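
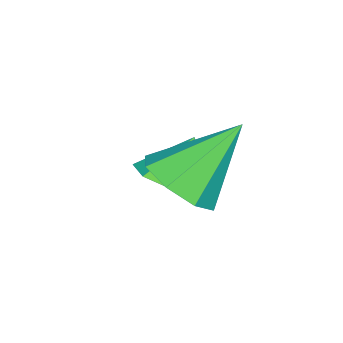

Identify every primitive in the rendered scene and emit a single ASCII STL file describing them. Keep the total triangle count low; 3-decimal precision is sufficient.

solid 
facet normal 0.522 -0.462 -0.717
outer loop
vertex 4.146 2.481 0.439
vertex 3.549 1.893 0.383
vertex 3.691 2.632 0.01
endloop
endfacet
facet normal 0.219 0.970 0.109
outer loop
vertex 4.146 2.481 0.439
vertex 3.691 2.632 0.01
vertex 2.651 2.687 1.617
endloop
endfacet
facet normal 0.522 -0.462 -0.717
outer loop
vertex 3.691 2.632 0.01
vertex 3.549 1.893 0.383
vertex 3.153 2.35 -0.2
endloop
endfacet
facet normal -0.364 0.893 -0.266
outer loop
vertex 3.691 2.632 0.01
vertex 3.153 2.35 -0.2
vertex 2.651 2.687 1.617
endloop
endfacet
facet normal 0.521 -0.463 -0.717
outer loop
vertex 3.153 2.35 -0.2
vertex 3.549 1.893 0.383
vertex 2.846 1.8 -0.068
endloop
endfacet
facet normal -0.859 0.405 -0.312
outer loop
vertex 3.153 2.35 -0.2
vertex 2.846 1.8 -0.068
vertex 2.651 2.687 1.617
endloop
endfacet
facet normal 0.521 -0.462 -0.718
outer loop
vertex 2.846 1.8 -0.068
vertex 3.549 1.893 0.383
vertex 2.952 1.304 0.328
endloop
endfacet
facet normal -0.978 -0.211 -0.002
outer loop
vertex 2.846 1.8 -0.068
vertex 2.952 1.304 0.328
vertex 2.651 2.687 1.617
endloop
endfacet
facet normal 0.522 -0.462 -0.717
outer loop
vertex 2.952 1.304 0.328
vertex 3.549 1.893 0.383
vertex 3.407 1.153 0.756
endloop
endfacet
facet normal -0.648 -0.590 0.481
outer loop
vertex 2.952 1.304 0.328
vertex 3.407 1.153 0.756
vertex 2.651 2.687 1.617
endloop
endfacet
facet normal 0.523 -0.462 -0.717
outer loop
vertex 3.407 1.153 0.756
vertex 3.549 1.893 0.383
vertex 3.945 1.436 0.966
endloop
endfacet
facet normal -0.065 -0.512 0.856
outer loop
vertex 3.407 1.153 0.756
vertex 3.945 1.436 0.966
vertex 2.651 2.687 1.617
endloop
endfacet
facet normal 0.522 -0.462 -0.717
outer loop
vertex 3.945 1.436 0.966
vertex 3.549 1.893 0.383
vertex 4.251 1.985 0.835
endloop
endfacet
facet normal 0.430 -0.025 0.902
outer loop
vertex 3.945 1.436 0.966
vertex 4.251 1.985 0.835
vertex 2.651 2.687 1.617
endloop
endfacet
facet normal 0.522 -0.462 -0.717
outer loop
vertex 4.251 1.985 0.835
vertex 3.549 1.893 0.383
vertex 4.146 2.481 0.439
endloop
endfacet
facet normal 0.548 0.590 0.593
outer loop
vertex 4.251 1.985 0.835
vertex 4.146 2.481 0.439
vertex 2.651 2.687 1.617
endloop
endfacet
facet normal 0.506 -0.199 -0.839
outer loop
vertex 2.659 1.381 -0.711
vertex 2.023 0.993 -1.003
vertex 2.211 1.768 -1.073
endloop
endfacet
facet normal 0.194 0.780 0.594
outer loop
vertex 2.659 1.381 -0.711
vertex 2.211 1.768 -1.073
vertex 1.477 1.207 -0.097
endloop
endfacet
facet normal 0.506 -0.198 -0.840
outer loop
vertex 2.211 1.768 -1.073
vertex 2.023 0.993 -1.003
vertex 1.621 1.572 -1.382
endloop
endfacet
facet normal -0.405 0.891 0.208
outer loop
vertex 2.211 1.768 -1.073
vertex 1.621 1.572 -1.382
vertex 1.477 1.207 -0.097
endloop
endfacet
facet normal 0.506 -0.198 -0.839
outer loop
vertex 1.621 1.572 -1.382
vertex 2.023 0.993 -1.003
vertex 1.334 0.94 -1.406
endloop
endfacet
facet normal -0.911 0.413 0.015
outer loop
vertex 1.621 1.572 -1.382
vertex 1.334 0.94 -1.406
vertex 1.477 1.207 -0.097
endloop
endfacet
facet normal 0.506 -0.197 -0.840
outer loop
vertex 1.334 0.94 -1.406
vertex 2.023 0.993 -1.003
vertex 1.566 0.348 -1.127
endloop
endfacet
facet normal -0.942 -0.293 0.163
outer loop
vertex 1.334 0.94 -1.406
vertex 1.566 0.348 -1.127
vertex 1.477 1.207 -0.097
endloop
endfacet
facet normal 0.507 -0.198 -0.839
outer loop
vertex 1.566 0.348 -1.127
vertex 2.023 0.993 -1.003
vertex 2.142 0.242 -0.754
endloop
endfacet
facet normal -0.477 -0.695 0.538
outer loop
vertex 1.566 0.348 -1.127
vertex 2.142 0.242 -0.754
vertex 1.477 1.207 -0.097
endloop
endfacet
facet normal 0.506 -0.198 -0.839
outer loop
vertex 2.142 0.242 -0.754
vertex 2.023 0.993 -1.003
vertex 2.629 0.702 -0.569
endloop
endfacet
facet normal 0.137 -0.491 0.860
outer loop
vertex 2.142 0.242 -0.754
vertex 2.629 0.702 -0.569
vertex 1.477 1.207 -0.097
endloop
endfacet
facet normal 0.506 -0.198 -0.839
outer loop
vertex 2.629 0.702 -0.569
vertex 2.023 0.993 -1.003
vertex 2.659 1.381 -0.711
endloop
endfacet
facet normal 0.435 0.166 0.885
outer loop
vertex 2.629 0.702 -0.569
vertex 2.659 1.381 -0.711
vertex 1.477 1.207 -0.097
endloop
endfacet

endsolid


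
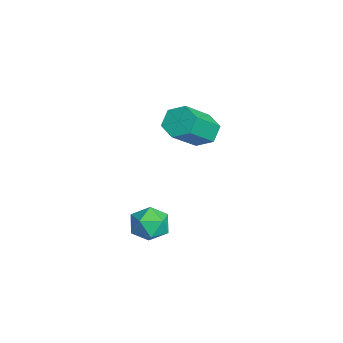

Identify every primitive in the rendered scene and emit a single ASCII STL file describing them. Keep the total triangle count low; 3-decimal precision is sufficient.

solid 
facet normal 0.029 0.627 0.778
outer loop
vertex 3.058 0.639 -1.11
vertex 3.113 -0.106 -0.512
vertex 3.912 0.288 -0.859
endloop
endfacet
facet normal 0.321 0.925 0.200
outer loop
vertex 3.058 0.639 -1.11
vertex 3.912 0.288 -0.859
vertex 3.747 0.542 -1.767
endloop
endfacet
facet normal -0.171 0.933 -0.317
outer loop
vertex 3.058 0.639 -1.11
vertex 3.747 0.542 -1.767
vertex 2.845 0.304 -1.98
endloop
endfacet
facet normal -0.767 0.639 -0.058
outer loop
vertex 3.058 0.639 -1.11
vertex 2.845 0.304 -1.98
vertex 2.453 -0.096 -1.205
endloop
endfacet
facet normal -0.644 0.450 0.619
outer loop
vertex 3.058 0.639 -1.11
vertex 2.453 -0.096 -1.205
vertex 3.113 -0.106 -0.512
endloop
endfacet
facet normal 0.861 0.509 -0.014
outer loop
vertex 3.747 0.542 -1.767
vertex 3.912 0.288 -0.859
vertex 4.227 -0.264 -1.575
endloop
endfacet
facet normal 0.387 0.026 0.922
outer loop
vertex 3.912 0.288 -0.859
vertex 3.113 -0.106 -0.512
vertex 3.835 -0.664 -0.8
endloop
endfacet
facet normal -0.701 -0.259 0.664
outer loop
vertex 3.113 -0.106 -0.512
vertex 2.453 -0.096 -1.205
vertex 2.933 -0.902 -1.013
endloop
endfacet
facet normal -0.901 0.046 -0.432
outer loop
vertex 2.453 -0.096 -1.205
vertex 2.845 0.304 -1.98
vertex 2.768 -0.648 -1.921
endloop
endfacet
facet normal 0.063 0.521 -0.851
outer loop
vertex 2.845 0.304 -1.98
vertex 3.747 0.542 -1.767
vertex 3.567 -0.254 -2.268
endloop
endfacet
facet normal 0.767 -0.639 0.058
outer loop
vertex 3.622 -0.999 -1.67
vertex 4.227 -0.264 -1.575
vertex 3.835 -0.664 -0.8
endloop
endfacet
facet normal 0.171 -0.933 0.317
outer loop
vertex 3.622 -0.999 -1.67
vertex 3.835 -0.664 -0.8
vertex 2.933 -0.902 -1.013
endloop
endfacet
facet normal -0.321 -0.925 -0.200
outer loop
vertex 3.622 -0.999 -1.67
vertex 2.933 -0.902 -1.013
vertex 2.768 -0.648 -1.921
endloop
endfacet
facet normal -0.029 -0.627 -0.778
outer loop
vertex 3.622 -0.999 -1.67
vertex 2.768 -0.648 -1.921
vertex 3.567 -0.254 -2.268
endloop
endfacet
facet normal 0.644 -0.450 -0.619
outer loop
vertex 3.622 -0.999 -1.67
vertex 3.567 -0.254 -2.268
vertex 4.227 -0.264 -1.575
endloop
endfacet
facet normal 0.901 -0.046 0.432
outer loop
vertex 3.835 -0.664 -0.8
vertex 4.227 -0.264 -1.575
vertex 3.912 0.288 -0.859
endloop
endfacet
facet normal -0.063 -0.521 0.851
outer loop
vertex 2.933 -0.902 -1.013
vertex 3.835 -0.664 -0.8
vertex 3.113 -0.106 -0.512
endloop
endfacet
facet normal -0.861 -0.509 0.014
outer loop
vertex 2.768 -0.648 -1.921
vertex 2.933 -0.902 -1.013
vertex 2.453 -0.096 -1.205
endloop
endfacet
facet normal -0.387 -0.026 -0.922
outer loop
vertex 3.567 -0.254 -2.268
vertex 2.768 -0.648 -1.921
vertex 2.845 0.304 -1.98
endloop
endfacet
facet normal 0.701 0.259 -0.664
outer loop
vertex 4.227 -0.264 -1.575
vertex 3.567 -0.254 -2.268
vertex 3.747 0.542 -1.767
endloop
endfacet
facet normal -0.486 0.582 -0.653
outer loop
vertex -1.382 3.444 0.091
vertex -2.157 3.101 0.362
vertex -1.826 3.825 0.761
endloop
endfacet
facet normal 0.718 0.691 0.082
outer loop
vertex -1.382 3.444 0.091
vertex -1.826 3.825 0.761
vertex -0.328 2.181 1.506
endloop
endfacet
facet normal 0.718 0.691 0.082
outer loop
vertex -0.328 2.181 1.506
vertex -1.826 3.825 0.761
vertex -0.772 2.562 2.177
endloop
endfacet
facet normal 0.486 -0.582 0.652
outer loop
vertex -0.328 2.181 1.506
vertex -0.772 2.562 2.177
vertex -1.103 1.839 1.778
endloop
endfacet
facet normal -0.486 0.582 -0.653
outer loop
vertex -1.826 3.825 0.761
vertex -2.157 3.101 0.362
vertex -2.601 3.482 1.032
endloop
endfacet
facet normal -0.074 0.716 0.694
outer loop
vertex -1.826 3.825 0.761
vertex -2.601 3.482 1.032
vertex -0.772 2.562 2.177
endloop
endfacet
facet normal -0.074 0.717 0.694
outer loop
vertex -0.772 2.562 2.177
vertex -2.601 3.482 1.032
vertex -1.548 2.22 2.448
endloop
endfacet
facet normal 0.485 -0.582 0.653
outer loop
vertex -0.772 2.562 2.177
vertex -1.548 2.22 2.448
vertex -1.103 1.839 1.778
endloop
endfacet
facet normal -0.486 0.582 -0.653
outer loop
vertex -2.601 3.482 1.032
vertex -2.157 3.101 0.362
vertex -2.932 2.759 0.634
endloop
endfacet
facet normal -0.791 0.026 0.611
outer loop
vertex -2.601 3.482 1.032
vertex -2.932 2.759 0.634
vertex -1.548 2.22 2.448
endloop
endfacet
facet normal -0.791 0.024 0.611
outer loop
vertex -1.548 2.22 2.448
vertex -2.932 2.759 0.634
vertex -1.878 1.496 2.049
endloop
endfacet
facet normal 0.486 -0.581 0.653
outer loop
vertex -1.548 2.22 2.448
vertex -1.878 1.496 2.049
vertex -1.103 1.839 1.778
endloop
endfacet
facet normal -0.486 0.582 -0.652
outer loop
vertex -2.932 2.759 0.634
vertex -2.157 3.101 0.362
vertex -2.488 2.378 -0.037
endloop
endfacet
facet normal -0.718 -0.691 -0.082
outer loop
vertex -2.932 2.759 0.634
vertex -2.488 2.378 -0.037
vertex -1.878 1.496 2.049
endloop
endfacet
facet normal -0.718 -0.691 -0.082
outer loop
vertex -1.878 1.496 2.049
vertex -2.488 2.378 -0.037
vertex -1.434 1.115 1.379
endloop
endfacet
facet normal 0.486 -0.582 0.653
outer loop
vertex -1.878 1.496 2.049
vertex -1.434 1.115 1.379
vertex -1.103 1.839 1.778
endloop
endfacet
facet normal -0.485 0.582 -0.653
outer loop
vertex -2.488 2.378 -0.037
vertex -2.157 3.101 0.362
vertex -1.712 2.72 -0.308
endloop
endfacet
facet normal 0.073 -0.716 -0.694
outer loop
vertex -2.488 2.378 -0.037
vertex -1.712 2.72 -0.308
vertex -1.434 1.115 1.379
endloop
endfacet
facet normal 0.074 -0.716 -0.694
outer loop
vertex -1.434 1.115 1.379
vertex -1.712 2.72 -0.308
vertex -0.659 1.458 1.108
endloop
endfacet
facet normal 0.486 -0.582 0.653
outer loop
vertex -1.434 1.115 1.379
vertex -0.659 1.458 1.108
vertex -1.103 1.839 1.778
endloop
endfacet
facet normal -0.486 0.581 -0.653
outer loop
vertex -1.712 2.72 -0.308
vertex -2.157 3.101 0.362
vertex -1.382 3.444 0.091
endloop
endfacet
facet normal 0.792 -0.024 -0.610
outer loop
vertex -1.712 2.72 -0.308
vertex -1.382 3.444 0.091
vertex -0.659 1.458 1.108
endloop
endfacet
facet normal 0.791 -0.025 -0.612
outer loop
vertex -0.659 1.458 1.108
vertex -1.382 3.444 0.091
vertex -0.328 2.181 1.506
endloop
endfacet
facet normal 0.486 -0.582 0.653
outer loop
vertex -0.659 1.458 1.108
vertex -0.328 2.181 1.506
vertex -1.103 1.839 1.778
endloop
endfacet

endsolid


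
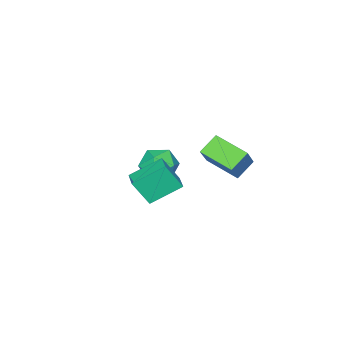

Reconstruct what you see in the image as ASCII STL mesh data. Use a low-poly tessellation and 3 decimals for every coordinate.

solid 
facet normal 0.015 -0.152 0.988
outer loop
vertex -1.683 -2.145 -0.069
vertex -1.081 -3.227 -0.245
vertex -0.433 -2.168 -0.092
endloop
endfacet
facet normal 0.025 0.546 0.838
outer loop
vertex -1.683 -2.145 -0.069
vertex -0.433 -2.168 -0.092
vertex -1.052 -1.249 -0.672
endloop
endfacet
facet normal -0.557 0.697 0.453
outer loop
vertex -1.683 -2.145 -0.069
vertex -1.052 -1.249 -0.672
vertex -2.083 -1.74 -1.184
endloop
endfacet
facet normal -0.926 0.093 0.366
outer loop
vertex -1.683 -2.145 -0.069
vertex -2.083 -1.74 -1.184
vertex -2.101 -2.963 -0.919
endloop
endfacet
facet normal -0.572 -0.432 0.697
outer loop
vertex -1.683 -2.145 -0.069
vertex -2.101 -2.963 -0.919
vertex -1.081 -3.227 -0.245
endloop
endfacet
facet normal 0.598 0.675 0.432
outer loop
vertex -1.052 -1.249 -0.672
vertex -0.433 -2.168 -0.092
vertex -0.059 -1.777 -1.221
endloop
endfacet
facet normal 0.581 -0.453 0.676
outer loop
vertex -0.433 -2.168 -0.092
vertex -1.081 -3.227 -0.245
vertex -0.077 -3.0 -0.956
endloop
endfacet
facet normal -0.369 -0.907 0.204
outer loop
vertex -1.081 -3.227 -0.245
vertex -2.101 -2.963 -0.919
vertex -1.108 -3.491 -1.468
endloop
endfacet
facet normal -0.941 -0.058 -0.332
outer loop
vertex -2.101 -2.963 -0.919
vertex -2.083 -1.74 -1.184
vertex -1.727 -2.572 -2.048
endloop
endfacet
facet normal -0.343 0.920 -0.191
outer loop
vertex -2.083 -1.74 -1.184
vertex -1.052 -1.249 -0.672
vertex -1.079 -1.513 -1.895
endloop
endfacet
facet normal 0.926 -0.093 -0.366
outer loop
vertex -0.477 -2.595 -2.071
vertex -0.059 -1.777 -1.221
vertex -0.077 -3.0 -0.956
endloop
endfacet
facet normal 0.557 -0.697 -0.453
outer loop
vertex -0.477 -2.595 -2.071
vertex -0.077 -3.0 -0.956
vertex -1.108 -3.491 -1.468
endloop
endfacet
facet normal -0.025 -0.546 -0.838
outer loop
vertex -0.477 -2.595 -2.071
vertex -1.108 -3.491 -1.468
vertex -1.727 -2.572 -2.048
endloop
endfacet
facet normal -0.015 0.152 -0.988
outer loop
vertex -0.477 -2.595 -2.071
vertex -1.727 -2.572 -2.048
vertex -1.079 -1.513 -1.895
endloop
endfacet
facet normal 0.572 0.432 -0.697
outer loop
vertex -0.477 -2.595 -2.071
vertex -1.079 -1.513 -1.895
vertex -0.059 -1.777 -1.221
endloop
endfacet
facet normal 0.941 0.058 0.332
outer loop
vertex -0.077 -3.0 -0.956
vertex -0.059 -1.777 -1.221
vertex -0.433 -2.168 -0.092
endloop
endfacet
facet normal 0.343 -0.920 0.191
outer loop
vertex -1.108 -3.491 -1.468
vertex -0.077 -3.0 -0.956
vertex -1.081 -3.227 -0.245
endloop
endfacet
facet normal -0.598 -0.675 -0.432
outer loop
vertex -1.727 -2.572 -2.048
vertex -1.108 -3.491 -1.468
vertex -2.101 -2.963 -0.919
endloop
endfacet
facet normal -0.581 0.453 -0.676
outer loop
vertex -1.079 -1.513 -1.895
vertex -1.727 -2.572 -2.048
vertex -2.083 -1.74 -1.184
endloop
endfacet
facet normal 0.369 0.907 -0.204
outer loop
vertex -0.059 -1.777 -1.221
vertex -1.079 -1.513 -1.895
vertex -1.052 -1.249 -0.672
endloop
endfacet
facet normal -0.313 0.426 -0.849
outer loop
vertex 1.786 1.598 0.857
vertex 2.646 2.596 1.04
vertex 3.212 0.561 -0.189
endloop
endfacet
facet normal -0.647 -0.750 -0.138
outer loop
vertex 3.754 -0.176 1.28
vertex 1.786 1.598 0.857
vertex 3.212 0.561 -0.189
endloop
endfacet
facet normal -0.313 0.426 -0.849
outer loop
vertex 3.212 0.561 -0.189
vertex 2.646 2.596 1.04
vertex 4.072 1.559 -0.006
endloop
endfacet
facet normal 0.696 -0.506 -0.510
outer loop
vertex 4.072 1.559 -0.006
vertex 3.754 -0.176 1.28
vertex 3.212 0.561 -0.189
endloop
endfacet
facet normal -0.696 0.506 0.510
outer loop
vertex 1.786 1.598 0.857
vertex 3.188 1.859 2.509
vertex 2.646 2.596 1.04
endloop
endfacet
facet normal -0.647 -0.750 -0.138
outer loop
vertex 2.328 0.861 2.326
vertex 1.786 1.598 0.857
vertex 3.754 -0.176 1.28
endloop
endfacet
facet normal -0.696 0.506 0.510
outer loop
vertex 2.328 0.861 2.326
vertex 3.188 1.859 2.509
vertex 1.786 1.598 0.857
endloop
endfacet
facet normal 0.647 0.750 0.138
outer loop
vertex 2.646 2.596 1.04
vertex 3.188 1.859 2.509
vertex 4.072 1.559 -0.006
endloop
endfacet
facet normal 0.696 -0.506 -0.510
outer loop
vertex 4.614 0.822 1.463
vertex 3.754 -0.176 1.28
vertex 4.072 1.559 -0.006
endloop
endfacet
facet normal 0.647 0.750 0.138
outer loop
vertex 4.072 1.559 -0.006
vertex 3.188 1.859 2.509
vertex 4.614 0.822 1.463
endloop
endfacet
facet normal 0.313 -0.426 0.849
outer loop
vertex 4.614 0.822 1.463
vertex 2.328 0.861 2.326
vertex 3.754 -0.176 1.28
endloop
endfacet
facet normal 0.313 -0.426 0.849
outer loop
vertex 3.188 1.859 2.509
vertex 2.328 0.861 2.326
vertex 4.614 0.822 1.463
endloop
endfacet
facet normal -0.624 -0.301 -0.721
outer loop
vertex -0.306 2.743 2.948
vertex -0.487 4.678 2.296
vertex 0.743 2.561 2.117
endloop
endfacet
facet normal 0.088 -0.944 0.318
outer loop
vertex 2.027 3.182 3.604
vertex -0.306 2.743 2.948
vertex 0.743 2.561 2.117
endloop
endfacet
facet normal -0.623 -0.301 -0.722
outer loop
vertex 0.743 2.561 2.117
vertex -0.487 4.678 2.296
vertex 0.562 4.497 1.466
endloop
endfacet
facet normal 0.777 -0.134 -0.615
outer loop
vertex 0.562 4.497 1.466
vertex 2.027 3.182 3.604
vertex 0.743 2.561 2.117
endloop
endfacet
facet normal -0.777 0.134 0.615
outer loop
vertex -0.306 2.743 2.948
vertex 0.797 5.299 3.783
vertex -0.487 4.678 2.296
endloop
endfacet
facet normal 0.088 -0.944 0.318
outer loop
vertex 0.978 3.363 4.434
vertex -0.306 2.743 2.948
vertex 2.027 3.182 3.604
endloop
endfacet
facet normal -0.777 0.134 0.615
outer loop
vertex 0.978 3.363 4.434
vertex 0.797 5.299 3.783
vertex -0.306 2.743 2.948
endloop
endfacet
facet normal -0.089 0.944 -0.318
outer loop
vertex -0.487 4.678 2.296
vertex 0.797 5.299 3.783
vertex 0.562 4.497 1.466
endloop
endfacet
facet normal 0.777 -0.135 -0.615
outer loop
vertex 1.846 5.117 2.952
vertex 2.027 3.182 3.604
vertex 0.562 4.497 1.466
endloop
endfacet
facet normal -0.088 0.944 -0.318
outer loop
vertex 0.562 4.497 1.466
vertex 0.797 5.299 3.783
vertex 1.846 5.117 2.952
endloop
endfacet
facet normal 0.623 0.301 0.722
outer loop
vertex 1.846 5.117 2.952
vertex 0.978 3.363 4.434
vertex 2.027 3.182 3.604
endloop
endfacet
facet normal 0.624 0.301 0.721
outer loop
vertex 0.797 5.299 3.783
vertex 0.978 3.363 4.434
vertex 1.846 5.117 2.952
endloop
endfacet

endsolid


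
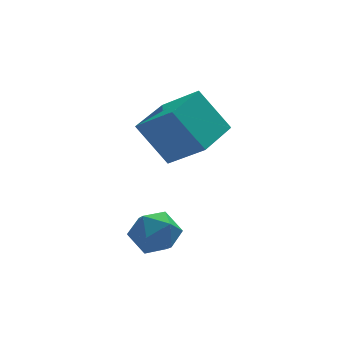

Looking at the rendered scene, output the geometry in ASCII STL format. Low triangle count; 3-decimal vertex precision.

solid 
facet normal -0.465 0.383 0.798
outer loop
vertex -2.286 -0.55 2.994
vertex -1.101 0.589 3.137
vertex -3.104 0.419 2.052
endloop
endfacet
facet normal -0.718 -0.690 -0.086
outer loop
vertex -2.319 -0.229 0.703
vertex -2.286 -0.55 2.994
vertex -3.104 0.419 2.052
endloop
endfacet
facet normal -0.465 0.383 0.798
outer loop
vertex -3.104 0.419 2.052
vertex -1.101 0.589 3.137
vertex -1.919 1.558 2.195
endloop
endfacet
facet normal -0.518 0.614 -0.596
outer loop
vertex -1.919 1.558 2.195
vertex -2.319 -0.229 0.703
vertex -3.104 0.419 2.052
endloop
endfacet
facet normal 0.518 -0.614 0.596
outer loop
vertex -2.286 -0.55 2.994
vertex -0.316 -0.059 1.788
vertex -1.101 0.589 3.137
endloop
endfacet
facet normal -0.718 -0.690 -0.086
outer loop
vertex -1.501 -1.198 1.645
vertex -2.286 -0.55 2.994
vertex -2.319 -0.229 0.703
endloop
endfacet
facet normal 0.518 -0.614 0.596
outer loop
vertex -1.501 -1.198 1.645
vertex -0.316 -0.059 1.788
vertex -2.286 -0.55 2.994
endloop
endfacet
facet normal 0.718 0.690 0.086
outer loop
vertex -1.101 0.589 3.137
vertex -0.316 -0.059 1.788
vertex -1.919 1.558 2.195
endloop
endfacet
facet normal -0.518 0.614 -0.596
outer loop
vertex -1.134 0.91 0.846
vertex -2.319 -0.229 0.703
vertex -1.919 1.558 2.195
endloop
endfacet
facet normal 0.718 0.690 0.086
outer loop
vertex -1.919 1.558 2.195
vertex -0.316 -0.059 1.788
vertex -1.134 0.91 0.846
endloop
endfacet
facet normal 0.465 -0.383 -0.798
outer loop
vertex -1.134 0.91 0.846
vertex -1.501 -1.198 1.645
vertex -2.319 -0.229 0.703
endloop
endfacet
facet normal 0.465 -0.383 -0.798
outer loop
vertex -0.316 -0.059 1.788
vertex -1.501 -1.198 1.645
vertex -1.134 0.91 0.846
endloop
endfacet
facet normal -0.709 0.683 -0.175
outer loop
vertex -3.742 -2.089 -1.216
vertex -4.222 -2.439 -0.636
vertex -3.692 -1.835 -0.427
endloop
endfacet
facet normal -0.060 0.951 -0.302
outer loop
vertex -3.742 -2.089 -1.216
vertex -3.692 -1.835 -0.427
vertex -3.0 -1.934 -0.876
endloop
endfacet
facet normal 0.252 0.546 -0.799
outer loop
vertex -3.742 -2.089 -1.216
vertex -3.0 -1.934 -0.876
vertex -3.103 -2.599 -1.363
endloop
endfacet
facet normal -0.203 0.027 -0.979
outer loop
vertex -3.742 -2.089 -1.216
vertex -3.103 -2.599 -1.363
vertex -3.858 -2.911 -1.215
endloop
endfacet
facet normal -0.798 0.112 -0.593
outer loop
vertex -3.742 -2.089 -1.216
vertex -3.858 -2.911 -1.215
vertex -4.222 -2.439 -0.636
endloop
endfacet
facet normal 0.322 0.898 0.299
outer loop
vertex -3.0 -1.934 -0.876
vertex -3.692 -1.835 -0.427
vertex -3.022 -2.189 -0.085
endloop
endfacet
facet normal -0.728 0.464 0.505
outer loop
vertex -3.692 -1.835 -0.427
vertex -4.222 -2.439 -0.636
vertex -3.777 -2.501 0.063
endloop
endfacet
facet normal -0.871 -0.460 -0.173
outer loop
vertex -4.222 -2.439 -0.636
vertex -3.858 -2.911 -1.215
vertex -3.88 -3.166 -0.424
endloop
endfacet
facet normal 0.091 -0.598 -0.797
outer loop
vertex -3.858 -2.911 -1.215
vertex -3.103 -2.599 -1.363
vertex -3.188 -3.265 -0.873
endloop
endfacet
facet normal 0.828 0.242 -0.506
outer loop
vertex -3.103 -2.599 -1.363
vertex -3.0 -1.934 -0.876
vertex -2.658 -2.661 -0.664
endloop
endfacet
facet normal 0.203 -0.027 0.979
outer loop
vertex -3.138 -3.011 -0.084
vertex -3.022 -2.189 -0.085
vertex -3.777 -2.501 0.063
endloop
endfacet
facet normal -0.252 -0.546 0.799
outer loop
vertex -3.138 -3.011 -0.084
vertex -3.777 -2.501 0.063
vertex -3.88 -3.166 -0.424
endloop
endfacet
facet normal 0.060 -0.951 0.302
outer loop
vertex -3.138 -3.011 -0.084
vertex -3.88 -3.166 -0.424
vertex -3.188 -3.265 -0.873
endloop
endfacet
facet normal 0.709 -0.683 0.175
outer loop
vertex -3.138 -3.011 -0.084
vertex -3.188 -3.265 -0.873
vertex -2.658 -2.661 -0.664
endloop
endfacet
facet normal 0.798 -0.112 0.593
outer loop
vertex -3.138 -3.011 -0.084
vertex -2.658 -2.661 -0.664
vertex -3.022 -2.189 -0.085
endloop
endfacet
facet normal -0.091 0.598 0.797
outer loop
vertex -3.777 -2.501 0.063
vertex -3.022 -2.189 -0.085
vertex -3.692 -1.835 -0.427
endloop
endfacet
facet normal -0.828 -0.242 0.506
outer loop
vertex -3.88 -3.166 -0.424
vertex -3.777 -2.501 0.063
vertex -4.222 -2.439 -0.636
endloop
endfacet
facet normal -0.322 -0.898 -0.299
outer loop
vertex -3.188 -3.265 -0.873
vertex -3.88 -3.166 -0.424
vertex -3.858 -2.911 -1.215
endloop
endfacet
facet normal 0.728 -0.464 -0.505
outer loop
vertex -2.658 -2.661 -0.664
vertex -3.188 -3.265 -0.873
vertex -3.103 -2.599 -1.363
endloop
endfacet
facet normal 0.871 0.460 0.173
outer loop
vertex -3.022 -2.189 -0.085
vertex -2.658 -2.661 -0.664
vertex -3.0 -1.934 -0.876
endloop
endfacet

endsolid


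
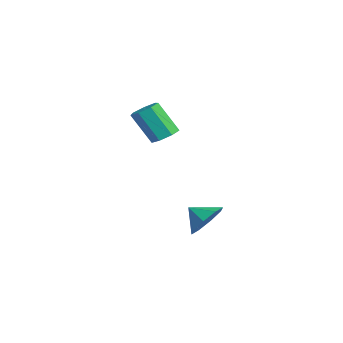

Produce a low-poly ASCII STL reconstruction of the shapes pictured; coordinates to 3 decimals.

solid 
facet normal 0.223 0.474 -0.852
outer loop
vertex -1.055 -3.921 2.175
vertex -1.735 -3.522 2.219
vertex -1.029 -3.325 2.513
endloop
endfacet
facet normal 0.974 -0.142 0.176
outer loop
vertex -1.055 -3.921 2.175
vertex -1.029 -3.325 2.513
vertex -1.505 -4.878 3.897
endloop
endfacet
facet normal 0.974 -0.143 0.175
outer loop
vertex -1.505 -4.878 3.897
vertex -1.029 -3.325 2.513
vertex -1.478 -4.282 4.234
endloop
endfacet
facet normal -0.223 -0.472 0.853
outer loop
vertex -1.505 -4.878 3.897
vertex -1.478 -4.282 4.234
vertex -2.185 -4.478 3.941
endloop
endfacet
facet normal 0.223 0.474 -0.852
outer loop
vertex -1.029 -3.325 2.513
vertex -1.735 -3.522 2.219
vertex -1.534 -2.877 2.63
endloop
endfacet
facet normal 0.638 0.590 0.495
outer loop
vertex -1.029 -3.325 2.513
vertex -1.534 -2.877 2.63
vertex -1.478 -4.282 4.234
endloop
endfacet
facet normal 0.637 0.591 0.495
outer loop
vertex -1.478 -4.282 4.234
vertex -1.534 -2.877 2.63
vertex -1.984 -3.834 4.351
endloop
endfacet
facet normal -0.222 -0.473 0.852
outer loop
vertex -1.478 -4.282 4.234
vertex -1.984 -3.834 4.351
vertex -2.185 -4.478 3.941
endloop
endfacet
facet normal 0.223 0.474 -0.852
outer loop
vertex -1.534 -2.877 2.63
vertex -1.735 -3.522 2.219
vertex -2.191 -2.915 2.437
endloop
endfacet
facet normal -0.181 0.879 0.442
outer loop
vertex -1.534 -2.877 2.63
vertex -2.191 -2.915 2.437
vertex -1.984 -3.834 4.351
endloop
endfacet
facet normal -0.179 0.879 0.442
outer loop
vertex -1.984 -3.834 4.351
vertex -2.191 -2.915 2.437
vertex -2.641 -3.871 4.159
endloop
endfacet
facet normal -0.222 -0.473 0.852
outer loop
vertex -1.984 -3.834 4.351
vertex -2.641 -3.871 4.159
vertex -2.185 -4.478 3.941
endloop
endfacet
facet normal 0.222 0.473 -0.853
outer loop
vertex -2.191 -2.915 2.437
vertex -1.735 -3.522 2.219
vertex -2.505 -3.409 2.081
endloop
endfacet
facet normal -0.860 0.506 0.056
outer loop
vertex -2.191 -2.915 2.437
vertex -2.505 -3.409 2.081
vertex -2.641 -3.871 4.159
endloop
endfacet
facet normal -0.862 0.505 0.056
outer loop
vertex -2.641 -3.871 4.159
vertex -2.505 -3.409 2.081
vertex -2.954 -4.366 3.802
endloop
endfacet
facet normal -0.223 -0.474 0.852
outer loop
vertex -2.641 -3.871 4.159
vertex -2.954 -4.366 3.802
vertex -2.185 -4.478 3.941
endloop
endfacet
facet normal 0.222 0.474 -0.852
outer loop
vertex -2.505 -3.409 2.081
vertex -1.735 -3.522 2.219
vertex -2.239 -3.988 1.828
endloop
endfacet
facet normal -0.894 -0.249 -0.372
outer loop
vertex -2.505 -3.409 2.081
vertex -2.239 -3.988 1.828
vertex -2.954 -4.366 3.802
endloop
endfacet
facet normal -0.894 -0.249 -0.372
outer loop
vertex -2.954 -4.366 3.802
vertex -2.239 -3.988 1.828
vertex -2.688 -4.945 3.55
endloop
endfacet
facet normal -0.223 -0.473 0.852
outer loop
vertex -2.954 -4.366 3.802
vertex -2.688 -4.945 3.55
vertex -2.185 -4.478 3.941
endloop
endfacet
facet normal 0.223 0.474 -0.852
outer loop
vertex -2.239 -3.988 1.828
vertex -1.735 -3.522 2.219
vertex -1.594 -4.216 1.87
endloop
endfacet
facet normal -0.254 -0.816 -0.520
outer loop
vertex -2.239 -3.988 1.828
vertex -1.594 -4.216 1.87
vertex -2.688 -4.945 3.55
endloop
endfacet
facet normal -0.254 -0.816 -0.520
outer loop
vertex -2.688 -4.945 3.55
vertex -1.594 -4.216 1.87
vertex -2.043 -5.173 3.592
endloop
endfacet
facet normal -0.223 -0.473 0.852
outer loop
vertex -2.688 -4.945 3.55
vertex -2.043 -5.173 3.592
vertex -2.185 -4.478 3.941
endloop
endfacet
facet normal 0.223 0.474 -0.852
outer loop
vertex -1.594 -4.216 1.87
vertex -1.735 -3.522 2.219
vertex -1.055 -3.921 2.175
endloop
endfacet
facet normal 0.577 -0.768 -0.277
outer loop
vertex -1.594 -4.216 1.87
vertex -1.055 -3.921 2.175
vertex -2.043 -5.173 3.592
endloop
endfacet
facet normal 0.578 -0.768 -0.276
outer loop
vertex -2.043 -5.173 3.592
vertex -1.055 -3.921 2.175
vertex -1.505 -4.878 3.897
endloop
endfacet
facet normal -0.223 -0.473 0.852
outer loop
vertex -2.043 -5.173 3.592
vertex -1.505 -4.878 3.897
vertex -2.185 -4.478 3.941
endloop
endfacet
facet normal 0.477 0.655 -0.587
outer loop
vertex 4.62 -2.3 -0.464
vertex 3.971 -2.564 -1.286
vertex 3.94 -1.831 -0.493
endloop
endfacet
facet normal -0.071 -0.042 0.997
outer loop
vertex 4.62 -2.3 -0.464
vertex 3.94 -1.831 -0.493
vertex 3.409 -3.336 -0.594
endloop
endfacet
facet normal 0.478 0.654 -0.586
outer loop
vertex 3.94 -1.831 -0.493
vertex 3.971 -2.564 -1.286
vertex 3.279 -1.791 -0.987
endloop
endfacet
facet normal -0.586 0.153 0.796
outer loop
vertex 3.94 -1.831 -0.493
vertex 3.279 -1.791 -0.987
vertex 3.409 -3.336 -0.594
endloop
endfacet
facet normal 0.477 0.654 -0.587
outer loop
vertex 3.279 -1.791 -0.987
vertex 3.971 -2.564 -1.286
vertex 3.023 -2.204 -1.656
endloop
endfacet
facet normal -0.936 0.011 0.352
outer loop
vertex 3.279 -1.791 -0.987
vertex 3.023 -2.204 -1.656
vertex 3.409 -3.336 -0.594
endloop
endfacet
facet normal 0.477 0.654 -0.587
outer loop
vertex 3.023 -2.204 -1.656
vertex 3.971 -2.564 -1.286
vertex 3.322 -2.828 -2.108
endloop
endfacet
facet normal -0.920 -0.385 -0.076
outer loop
vertex 3.023 -2.204 -1.656
vertex 3.322 -2.828 -2.108
vertex 3.409 -3.336 -0.594
endloop
endfacet
facet normal 0.477 0.655 -0.587
outer loop
vertex 3.322 -2.828 -2.108
vertex 3.971 -2.564 -1.286
vertex 4.002 -3.297 -2.079
endloop
endfacet
facet normal -0.544 -0.804 -0.239
outer loop
vertex 3.322 -2.828 -2.108
vertex 4.002 -3.297 -2.079
vertex 3.409 -3.336 -0.594
endloop
endfacet
facet normal 0.477 0.655 -0.586
outer loop
vertex 4.002 -3.297 -2.079
vertex 3.971 -2.564 -1.286
vertex 4.664 -3.337 -1.585
endloop
endfacet
facet normal -0.031 -0.999 -0.039
outer loop
vertex 4.002 -3.297 -2.079
vertex 4.664 -3.337 -1.585
vertex 3.409 -3.336 -0.594
endloop
endfacet
facet normal 0.477 0.655 -0.587
outer loop
vertex 4.664 -3.337 -1.585
vertex 3.971 -2.564 -1.286
vertex 4.92 -2.924 -0.916
endloop
endfacet
facet normal 0.320 -0.856 0.406
outer loop
vertex 4.664 -3.337 -1.585
vertex 4.92 -2.924 -0.916
vertex 3.409 -3.336 -0.594
endloop
endfacet
facet normal 0.477 0.654 -0.587
outer loop
vertex 4.92 -2.924 -0.916
vertex 3.971 -2.564 -1.286
vertex 4.62 -2.3 -0.464
endloop
endfacet
facet normal 0.303 -0.459 0.835
outer loop
vertex 4.92 -2.924 -0.916
vertex 4.62 -2.3 -0.464
vertex 3.409 -3.336 -0.594
endloop
endfacet

endsolid


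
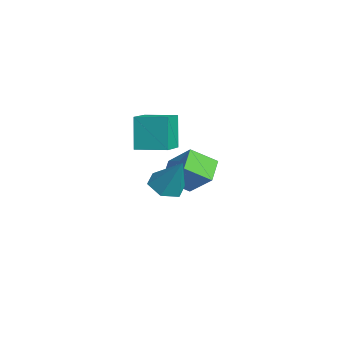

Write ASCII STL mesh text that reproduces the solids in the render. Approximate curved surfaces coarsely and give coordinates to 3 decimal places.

solid 
facet normal -0.727 0.482 0.489
outer loop
vertex -1.569 2.446 -1.841
vertex -1.312 3.687 -2.681
vertex -2.833 1.84 -3.123
endloop
endfacet
facet normal -0.169 -0.816 0.553
outer loop
vertex -1.888 1.213 -3.759
vertex -1.569 2.446 -1.841
vertex -2.833 1.84 -3.123
endloop
endfacet
facet normal -0.727 0.482 0.489
outer loop
vertex -2.833 1.84 -3.123
vertex -1.312 3.687 -2.681
vertex -2.576 3.08 -3.963
endloop
endfacet
facet normal -0.666 -0.319 -0.675
outer loop
vertex -2.576 3.08 -3.963
vertex -1.888 1.213 -3.759
vertex -2.833 1.84 -3.123
endloop
endfacet
facet normal 0.666 0.319 0.675
outer loop
vertex -1.569 2.446 -1.841
vertex -0.367 3.06 -3.317
vertex -1.312 3.687 -2.681
endloop
endfacet
facet normal -0.169 -0.816 0.553
outer loop
vertex -0.624 1.82 -2.477
vertex -1.569 2.446 -1.841
vertex -1.888 1.213 -3.759
endloop
endfacet
facet normal 0.666 0.319 0.675
outer loop
vertex -0.624 1.82 -2.477
vertex -0.367 3.06 -3.317
vertex -1.569 2.446 -1.841
endloop
endfacet
facet normal 0.169 0.816 -0.553
outer loop
vertex -1.312 3.687 -2.681
vertex -0.367 3.06 -3.317
vertex -2.576 3.08 -3.963
endloop
endfacet
facet normal -0.665 -0.319 -0.675
outer loop
vertex -1.631 2.454 -4.599
vertex -1.888 1.213 -3.759
vertex -2.576 3.08 -3.963
endloop
endfacet
facet normal 0.169 0.816 -0.552
outer loop
vertex -2.576 3.08 -3.963
vertex -0.367 3.06 -3.317
vertex -1.631 2.454 -4.599
endloop
endfacet
facet normal 0.727 -0.482 -0.489
outer loop
vertex -1.631 2.454 -4.599
vertex -0.624 1.82 -2.477
vertex -1.888 1.213 -3.759
endloop
endfacet
facet normal 0.727 -0.482 -0.489
outer loop
vertex -0.367 3.06 -3.317
vertex -0.624 1.82 -2.477
vertex -1.631 2.454 -4.599
endloop
endfacet
facet normal -0.407 -0.259 -0.876
outer loop
vertex 3.214 0.271 -1.958
vertex 2.532 -0.09 -1.535
vertex 2.504 0.757 -1.772
endloop
endfacet
facet normal 0.551 0.832 -0.068
outer loop
vertex 3.214 0.271 -1.958
vertex 2.504 0.757 -1.772
vertex 3.288 0.39 0.095
endloop
endfacet
facet normal -0.406 -0.259 -0.876
outer loop
vertex 2.504 0.757 -1.772
vertex 2.532 -0.09 -1.535
vertex 1.822 0.395 -1.349
endloop
endfacet
facet normal -0.294 0.907 0.302
outer loop
vertex 2.504 0.757 -1.772
vertex 1.822 0.395 -1.349
vertex 3.288 0.39 0.095
endloop
endfacet
facet normal -0.406 -0.259 -0.876
outer loop
vertex 1.822 0.395 -1.349
vertex 2.532 -0.09 -1.535
vertex 1.851 -0.452 -1.112
endloop
endfacet
facet normal -0.691 0.173 0.702
outer loop
vertex 1.822 0.395 -1.349
vertex 1.851 -0.452 -1.112
vertex 3.288 0.39 0.095
endloop
endfacet
facet normal -0.407 -0.259 -0.876
outer loop
vertex 1.851 -0.452 -1.112
vertex 2.532 -0.09 -1.535
vertex 2.561 -0.938 -1.298
endloop
endfacet
facet normal -0.243 -0.636 0.733
outer loop
vertex 1.851 -0.452 -1.112
vertex 2.561 -0.938 -1.298
vertex 3.288 0.39 0.095
endloop
endfacet
facet normal -0.406 -0.259 -0.876
outer loop
vertex 2.561 -0.938 -1.298
vertex 2.532 -0.09 -1.535
vertex 3.243 -0.576 -1.721
endloop
endfacet
facet normal 0.602 -0.711 0.363
outer loop
vertex 2.561 -0.938 -1.298
vertex 3.243 -0.576 -1.721
vertex 3.288 0.39 0.095
endloop
endfacet
facet normal -0.406 -0.259 -0.876
outer loop
vertex 3.243 -0.576 -1.721
vertex 2.532 -0.09 -1.535
vertex 3.214 0.271 -1.958
endloop
endfacet
facet normal 0.999 0.024 -0.037
outer loop
vertex 3.243 -0.576 -1.721
vertex 3.214 0.271 -1.958
vertex 3.288 0.39 0.095
endloop
endfacet
facet normal -0.764 0.530 -0.368
outer loop
vertex -4.12 1.126 -0.614
vertex -3.278 2.453 -0.453
vertex -3.445 0.906 -2.333
endloop
endfacet
facet normal -0.533 -0.840 -0.102
outer loop
vertex -2.062 -0.053 -1.667
vertex -4.12 1.126 -0.614
vertex -3.445 0.906 -2.333
endloop
endfacet
facet normal -0.764 0.530 -0.368
outer loop
vertex -3.445 0.906 -2.333
vertex -3.278 2.453 -0.453
vertex -2.603 2.233 -2.172
endloop
endfacet
facet normal 0.363 -0.118 -0.924
outer loop
vertex -2.603 2.233 -2.172
vertex -2.062 -0.053 -1.667
vertex -3.445 0.906 -2.333
endloop
endfacet
facet normal -0.363 0.118 0.924
outer loop
vertex -4.12 1.126 -0.614
vertex -1.895 1.494 0.213
vertex -3.278 2.453 -0.453
endloop
endfacet
facet normal -0.533 -0.840 -0.102
outer loop
vertex -2.737 0.167 0.052
vertex -4.12 1.126 -0.614
vertex -2.062 -0.053 -1.667
endloop
endfacet
facet normal -0.363 0.118 0.924
outer loop
vertex -2.737 0.167 0.052
vertex -1.895 1.494 0.213
vertex -4.12 1.126 -0.614
endloop
endfacet
facet normal 0.533 0.840 0.102
outer loop
vertex -3.278 2.453 -0.453
vertex -1.895 1.494 0.213
vertex -2.603 2.233 -2.172
endloop
endfacet
facet normal 0.363 -0.118 -0.924
outer loop
vertex -1.22 1.274 -1.506
vertex -2.062 -0.053 -1.667
vertex -2.603 2.233 -2.172
endloop
endfacet
facet normal 0.533 0.840 0.102
outer loop
vertex -2.603 2.233 -2.172
vertex -1.895 1.494 0.213
vertex -1.22 1.274 -1.506
endloop
endfacet
facet normal 0.764 -0.530 0.368
outer loop
vertex -1.22 1.274 -1.506
vertex -2.737 0.167 0.052
vertex -2.062 -0.053 -1.667
endloop
endfacet
facet normal 0.764 -0.530 0.368
outer loop
vertex -1.895 1.494 0.213
vertex -2.737 0.167 0.052
vertex -1.22 1.274 -1.506
endloop
endfacet

endsolid


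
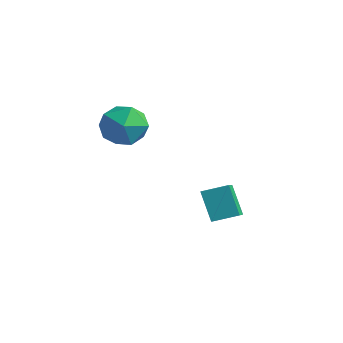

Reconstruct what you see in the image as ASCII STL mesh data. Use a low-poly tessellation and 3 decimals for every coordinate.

solid 
facet normal -0.555 0.158 0.816
outer loop
vertex 2.389 3.351 -0.368
vertex 1.511 4.458 -1.18
vertex 1.686 2.555 -0.692
endloop
endfacet
facet normal 0.539 -0.679 0.498
outer loop
vertex 2.509 2.322 -1.9
vertex 2.389 3.351 -0.368
vertex 1.686 2.555 -0.692
endloop
endfacet
facet normal -0.555 0.158 0.816
outer loop
vertex 1.686 2.555 -0.692
vertex 1.511 4.458 -1.18
vertex 0.808 3.663 -1.504
endloop
endfacet
facet normal -0.633 -0.716 -0.293
outer loop
vertex 0.808 3.663 -1.504
vertex 2.509 2.322 -1.9
vertex 1.686 2.555 -0.692
endloop
endfacet
facet normal 0.633 0.717 0.293
outer loop
vertex 2.389 3.351 -0.368
vertex 2.334 4.225 -2.388
vertex 1.511 4.458 -1.18
endloop
endfacet
facet normal 0.539 -0.679 0.498
outer loop
vertex 3.212 3.117 -1.576
vertex 2.389 3.351 -0.368
vertex 2.509 2.322 -1.9
endloop
endfacet
facet normal 0.633 0.716 0.293
outer loop
vertex 3.212 3.117 -1.576
vertex 2.334 4.225 -2.388
vertex 2.389 3.351 -0.368
endloop
endfacet
facet normal -0.539 0.679 -0.498
outer loop
vertex 1.511 4.458 -1.18
vertex 2.334 4.225 -2.388
vertex 0.808 3.663 -1.504
endloop
endfacet
facet normal -0.633 -0.717 -0.292
outer loop
vertex 1.631 3.429 -2.712
vertex 2.509 2.322 -1.9
vertex 0.808 3.663 -1.504
endloop
endfacet
facet normal -0.539 0.679 -0.499
outer loop
vertex 0.808 3.663 -1.504
vertex 2.334 4.225 -2.388
vertex 1.631 3.429 -2.712
endloop
endfacet
facet normal 0.555 -0.158 -0.816
outer loop
vertex 1.631 3.429 -2.712
vertex 3.212 3.117 -1.576
vertex 2.509 2.322 -1.9
endloop
endfacet
facet normal 0.555 -0.158 -0.816
outer loop
vertex 2.334 4.225 -2.388
vertex 3.212 3.117 -1.576
vertex 1.631 3.429 -2.712
endloop
endfacet
facet normal -0.582 0.794 0.175
outer loop
vertex -1.372 1.456 2.177
vertex -1.454 1.162 3.239
vertex -0.639 1.831 2.912
endloop
endfacet
facet normal -0.121 0.928 -0.353
outer loop
vertex -1.372 1.456 2.177
vertex -0.639 1.831 2.912
vertex -0.301 1.496 1.916
endloop
endfacet
facet normal -0.228 0.444 -0.867
outer loop
vertex -1.372 1.456 2.177
vertex -0.301 1.496 1.916
vertex -0.907 0.62 1.627
endloop
endfacet
facet normal -0.755 0.012 -0.656
outer loop
vertex -1.372 1.456 2.177
vertex -0.907 0.62 1.627
vertex -1.62 0.414 2.444
endloop
endfacet
facet normal -0.973 0.229 -0.012
outer loop
vertex -1.372 1.456 2.177
vertex -1.62 0.414 2.444
vertex -1.454 1.162 3.239
endloop
endfacet
facet normal 0.540 0.836 -0.098
outer loop
vertex -0.301 1.496 1.916
vertex -0.639 1.831 2.912
vertex 0.28 1.226 2.816
endloop
endfacet
facet normal -0.206 0.621 0.757
outer loop
vertex -0.639 1.831 2.912
vertex -1.454 1.162 3.239
vertex -0.433 1.02 3.633
endloop
endfacet
facet normal -0.841 -0.296 0.454
outer loop
vertex -1.454 1.162 3.239
vertex -1.62 0.414 2.444
vertex -1.039 0.144 3.344
endloop
endfacet
facet normal -0.487 -0.646 -0.588
outer loop
vertex -1.62 0.414 2.444
vertex -0.907 0.62 1.627
vertex -0.701 -0.191 2.348
endloop
endfacet
facet normal 0.366 0.053 -0.929
outer loop
vertex -0.907 0.62 1.627
vertex -0.301 1.496 1.916
vertex 0.114 0.478 2.021
endloop
endfacet
facet normal 0.755 -0.012 0.656
outer loop
vertex 0.032 0.184 3.083
vertex 0.28 1.226 2.816
vertex -0.433 1.02 3.633
endloop
endfacet
facet normal 0.228 -0.444 0.867
outer loop
vertex 0.032 0.184 3.083
vertex -0.433 1.02 3.633
vertex -1.039 0.144 3.344
endloop
endfacet
facet normal 0.121 -0.928 0.353
outer loop
vertex 0.032 0.184 3.083
vertex -1.039 0.144 3.344
vertex -0.701 -0.191 2.348
endloop
endfacet
facet normal 0.582 -0.794 -0.175
outer loop
vertex 0.032 0.184 3.083
vertex -0.701 -0.191 2.348
vertex 0.114 0.478 2.021
endloop
endfacet
facet normal 0.973 -0.229 0.012
outer loop
vertex 0.032 0.184 3.083
vertex 0.114 0.478 2.021
vertex 0.28 1.226 2.816
endloop
endfacet
facet normal 0.487 0.646 0.588
outer loop
vertex -0.433 1.02 3.633
vertex 0.28 1.226 2.816
vertex -0.639 1.831 2.912
endloop
endfacet
facet normal -0.366 -0.053 0.929
outer loop
vertex -1.039 0.144 3.344
vertex -0.433 1.02 3.633
vertex -1.454 1.162 3.239
endloop
endfacet
facet normal -0.540 -0.836 0.098
outer loop
vertex -0.701 -0.191 2.348
vertex -1.039 0.144 3.344
vertex -1.62 0.414 2.444
endloop
endfacet
facet normal 0.206 -0.621 -0.757
outer loop
vertex 0.114 0.478 2.021
vertex -0.701 -0.191 2.348
vertex -0.907 0.62 1.627
endloop
endfacet
facet normal 0.841 0.296 -0.454
outer loop
vertex 0.28 1.226 2.816
vertex 0.114 0.478 2.021
vertex -0.301 1.496 1.916
endloop
endfacet

endsolid


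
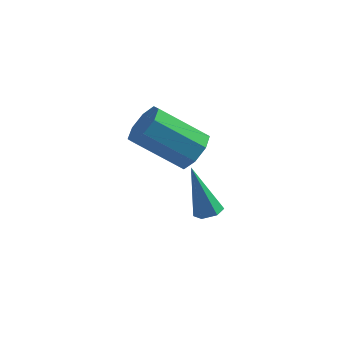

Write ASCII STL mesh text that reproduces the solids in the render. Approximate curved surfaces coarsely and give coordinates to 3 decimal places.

solid 
facet normal 0.803 0.049 -0.594
outer loop
vertex 1.087 -1.198 0.1
vertex 0.597 -1.427 -0.581
vertex 0.824 -0.673 -0.212
endloop
endfacet
facet normal 0.446 0.612 0.653
outer loop
vertex 1.087 -1.198 0.1
vertex 0.824 -0.673 -0.212
vertex -0.647 -1.304 1.383
endloop
endfacet
facet normal 0.446 0.612 0.653
outer loop
vertex -0.647 -1.304 1.383
vertex 0.824 -0.673 -0.212
vertex -0.911 -0.778 1.07
endloop
endfacet
facet normal -0.803 -0.050 0.594
outer loop
vertex -0.647 -1.304 1.383
vertex -0.911 -0.778 1.07
vertex -1.137 -1.533 0.701
endloop
endfacet
facet normal 0.803 0.049 -0.594
outer loop
vertex 0.824 -0.673 -0.212
vertex 0.597 -1.427 -0.581
vertex 0.428 -0.589 -0.741
endloop
endfacet
facet normal 0.036 0.991 0.130
outer loop
vertex 0.824 -0.673 -0.212
vertex 0.428 -0.589 -0.741
vertex -0.911 -0.778 1.07
endloop
endfacet
facet normal 0.035 0.991 0.129
outer loop
vertex -0.911 -0.778 1.07
vertex 0.428 -0.589 -0.741
vertex -1.307 -0.695 0.542
endloop
endfacet
facet normal -0.803 -0.050 0.594
outer loop
vertex -0.911 -0.778 1.07
vertex -1.307 -0.695 0.542
vertex -1.137 -1.533 0.701
endloop
endfacet
facet normal 0.803 0.049 -0.594
outer loop
vertex 0.428 -0.589 -0.741
vertex 0.597 -1.427 -0.581
vertex 0.131 -0.996 -1.176
endloop
endfacet
facet normal -0.395 0.790 -0.469
outer loop
vertex 0.428 -0.589 -0.741
vertex 0.131 -0.996 -1.176
vertex -1.307 -0.695 0.542
endloop
endfacet
facet normal -0.395 0.790 -0.469
outer loop
vertex -1.307 -0.695 0.542
vertex 0.131 -0.996 -1.176
vertex -1.604 -1.102 0.106
endloop
endfacet
facet normal -0.803 -0.050 0.594
outer loop
vertex -1.307 -0.695 0.542
vertex -1.604 -1.102 0.106
vertex -1.137 -1.533 0.701
endloop
endfacet
facet normal 0.803 0.049 -0.594
outer loop
vertex 0.131 -0.996 -1.176
vertex 0.597 -1.427 -0.581
vertex 0.107 -1.656 -1.263
endloop
endfacet
facet normal -0.594 0.126 -0.794
outer loop
vertex 0.131 -0.996 -1.176
vertex 0.107 -1.656 -1.263
vertex -1.604 -1.102 0.106
endloop
endfacet
facet normal -0.595 0.124 -0.794
outer loop
vertex -1.604 -1.102 0.106
vertex 0.107 -1.656 -1.263
vertex -1.627 -1.762 0.02
endloop
endfacet
facet normal -0.803 -0.049 0.594
outer loop
vertex -1.604 -1.102 0.106
vertex -1.627 -1.762 0.02
vertex -1.137 -1.533 0.701
endloop
endfacet
facet normal 0.803 0.050 -0.594
outer loop
vertex 0.107 -1.656 -1.263
vertex 0.597 -1.427 -0.581
vertex 0.371 -2.182 -0.95
endloop
endfacet
facet normal -0.446 -0.612 -0.653
outer loop
vertex 0.107 -1.656 -1.263
vertex 0.371 -2.182 -0.95
vertex -1.627 -1.762 0.02
endloop
endfacet
facet normal -0.446 -0.612 -0.653
outer loop
vertex -1.627 -1.762 0.02
vertex 0.371 -2.182 -0.95
vertex -1.364 -2.287 0.332
endloop
endfacet
facet normal -0.803 -0.049 0.594
outer loop
vertex -1.627 -1.762 0.02
vertex -1.364 -2.287 0.332
vertex -1.137 -1.533 0.701
endloop
endfacet
facet normal 0.803 0.050 -0.594
outer loop
vertex 0.371 -2.182 -0.95
vertex 0.597 -1.427 -0.581
vertex 0.767 -2.265 -0.422
endloop
endfacet
facet normal -0.035 -0.991 -0.129
outer loop
vertex 0.371 -2.182 -0.95
vertex 0.767 -2.265 -0.422
vertex -1.364 -2.287 0.332
endloop
endfacet
facet normal -0.036 -0.991 -0.130
outer loop
vertex -1.364 -2.287 0.332
vertex 0.767 -2.265 -0.422
vertex -0.968 -2.371 0.861
endloop
endfacet
facet normal -0.803 -0.049 0.594
outer loop
vertex -1.364 -2.287 0.332
vertex -0.968 -2.371 0.861
vertex -1.137 -1.533 0.701
endloop
endfacet
facet normal 0.803 0.050 -0.594
outer loop
vertex 0.767 -2.265 -0.422
vertex 0.597 -1.427 -0.581
vertex 1.064 -1.858 0.014
endloop
endfacet
facet normal 0.395 -0.790 0.469
outer loop
vertex 0.767 -2.265 -0.422
vertex 1.064 -1.858 0.014
vertex -0.968 -2.371 0.861
endloop
endfacet
facet normal 0.395 -0.790 0.469
outer loop
vertex -0.968 -2.371 0.861
vertex 1.064 -1.858 0.014
vertex -0.671 -1.964 1.296
endloop
endfacet
facet normal -0.803 -0.049 0.594
outer loop
vertex -0.968 -2.371 0.861
vertex -0.671 -1.964 1.296
vertex -1.137 -1.533 0.701
endloop
endfacet
facet normal 0.803 0.049 -0.594
outer loop
vertex 1.064 -1.858 0.014
vertex 0.597 -1.427 -0.581
vertex 1.087 -1.198 0.1
endloop
endfacet
facet normal 0.595 -0.124 0.794
outer loop
vertex 1.064 -1.858 0.014
vertex 1.087 -1.198 0.1
vertex -0.671 -1.964 1.296
endloop
endfacet
facet normal 0.595 -0.126 0.794
outer loop
vertex -0.671 -1.964 1.296
vertex 1.087 -1.198 0.1
vertex -0.647 -1.304 1.383
endloop
endfacet
facet normal -0.803 -0.049 0.594
outer loop
vertex -0.671 -1.964 1.296
vertex -0.647 -1.304 1.383
vertex -1.137 -1.533 0.701
endloop
endfacet
facet normal 0.333 -0.226 -0.915
outer loop
vertex 1.583 -0.917 -3.974
vertex 1.066 -1.071 -4.124
vertex 1.231 -0.541 -4.195
endloop
endfacet
facet normal 0.611 0.739 0.283
outer loop
vertex 1.583 -0.917 -3.974
vertex 1.231 -0.541 -4.195
vertex 0.354 -0.589 -2.176
endloop
endfacet
facet normal 0.335 -0.227 -0.914
outer loop
vertex 1.231 -0.541 -4.195
vertex 1.066 -1.071 -4.124
vertex 0.715 -0.695 -4.346
endloop
endfacet
facet normal -0.260 0.961 -0.090
outer loop
vertex 1.231 -0.541 -4.195
vertex 0.715 -0.695 -4.346
vertex 0.354 -0.589 -2.176
endloop
endfacet
facet normal 0.335 -0.227 -0.914
outer loop
vertex 0.715 -0.695 -4.346
vertex 1.066 -1.071 -4.124
vertex 0.549 -1.226 -4.275
endloop
endfacet
facet normal -0.947 0.273 -0.171
outer loop
vertex 0.715 -0.695 -4.346
vertex 0.549 -1.226 -4.275
vertex 0.354 -0.589 -2.176
endloop
endfacet
facet normal 0.335 -0.225 -0.915
outer loop
vertex 0.549 -1.226 -4.275
vertex 1.066 -1.071 -4.124
vertex 0.9 -1.602 -4.054
endloop
endfacet
facet normal -0.760 -0.638 0.123
outer loop
vertex 0.549 -1.226 -4.275
vertex 0.9 -1.602 -4.054
vertex 0.354 -0.589 -2.176
endloop
endfacet
facet normal 0.335 -0.225 -0.915
outer loop
vertex 0.9 -1.602 -4.054
vertex 1.066 -1.071 -4.124
vertex 1.417 -1.447 -3.903
endloop
endfacet
facet normal 0.113 -0.860 0.497
outer loop
vertex 0.9 -1.602 -4.054
vertex 1.417 -1.447 -3.903
vertex 0.354 -0.589 -2.176
endloop
endfacet
facet normal 0.333 -0.227 -0.915
outer loop
vertex 1.417 -1.447 -3.903
vertex 1.066 -1.071 -4.124
vertex 1.583 -0.917 -3.974
endloop
endfacet
facet normal 0.798 -0.173 0.577
outer loop
vertex 1.417 -1.447 -3.903
vertex 1.583 -0.917 -3.974
vertex 0.354 -0.589 -2.176
endloop
endfacet

endsolid


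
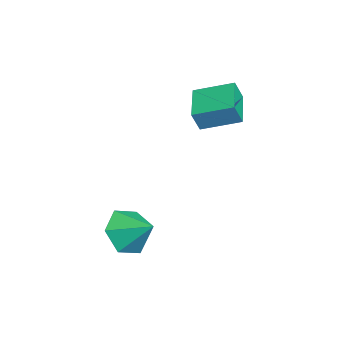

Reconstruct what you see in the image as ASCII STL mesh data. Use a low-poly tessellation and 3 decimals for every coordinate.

solid 
facet normal -0.968 0.055 0.245
outer loop
vertex -4.112 -1.187 0.685
vertex -3.903 0.288 1.178
vertex -4.306 -0.881 -0.15
endloop
endfacet
facet normal -0.133 -0.940 -0.314
outer loop
vertex -2.777 -0.968 -0.538
vertex -4.112 -1.187 0.685
vertex -4.306 -0.881 -0.15
endloop
endfacet
facet normal -0.968 0.055 0.245
outer loop
vertex -4.306 -0.881 -0.15
vertex -3.903 0.288 1.178
vertex -4.097 0.595 0.343
endloop
endfacet
facet normal -0.214 0.337 -0.917
outer loop
vertex -4.097 0.595 0.343
vertex -2.777 -0.968 -0.538
vertex -4.306 -0.881 -0.15
endloop
endfacet
facet normal 0.214 -0.337 0.917
outer loop
vertex -4.112 -1.187 0.685
vertex -2.374 0.201 0.79
vertex -3.903 0.288 1.178
endloop
endfacet
facet normal -0.134 -0.940 -0.314
outer loop
vertex -2.583 -1.275 0.297
vertex -4.112 -1.187 0.685
vertex -2.777 -0.968 -0.538
endloop
endfacet
facet normal 0.213 -0.337 0.917
outer loop
vertex -2.583 -1.275 0.297
vertex -2.374 0.201 0.79
vertex -4.112 -1.187 0.685
endloop
endfacet
facet normal 0.133 0.940 0.315
outer loop
vertex -3.903 0.288 1.178
vertex -2.374 0.201 0.79
vertex -4.097 0.595 0.343
endloop
endfacet
facet normal -0.213 0.337 -0.917
outer loop
vertex -2.568 0.507 -0.045
vertex -2.777 -0.968 -0.538
vertex -4.097 0.595 0.343
endloop
endfacet
facet normal 0.134 0.940 0.313
outer loop
vertex -4.097 0.595 0.343
vertex -2.374 0.201 0.79
vertex -2.568 0.507 -0.045
endloop
endfacet
facet normal 0.968 -0.055 -0.245
outer loop
vertex -2.568 0.507 -0.045
vertex -2.583 -1.275 0.297
vertex -2.777 -0.968 -0.538
endloop
endfacet
facet normal 0.968 -0.055 -0.245
outer loop
vertex -2.374 0.201 0.79
vertex -2.583 -1.275 0.297
vertex -2.568 0.507 -0.045
endloop
endfacet
facet normal -0.503 -0.673 -0.542
outer loop
vertex 1.132 -4.244 -3.126
vertex 0.6 -3.501 -3.555
vertex 1.465 -3.81 -3.974
endloop
endfacet
facet normal 0.944 -0.127 0.305
outer loop
vertex 1.132 -4.244 -3.126
vertex 1.465 -3.81 -3.974
vertex 1.26 -2.619 -2.845
endloop
endfacet
facet normal -0.503 -0.674 -0.542
outer loop
vertex 1.465 -3.81 -3.974
vertex 0.6 -3.501 -3.555
vertex 0.933 -3.067 -4.404
endloop
endfacet
facet normal 0.849 0.433 -0.303
outer loop
vertex 1.465 -3.81 -3.974
vertex 0.933 -3.067 -4.404
vertex 1.26 -2.619 -2.845
endloop
endfacet
facet normal -0.504 -0.673 -0.542
outer loop
vertex 0.933 -3.067 -4.404
vertex 0.6 -3.501 -3.555
vertex 0.068 -2.757 -3.984
endloop
endfacet
facet normal 0.185 0.933 -0.307
outer loop
vertex 0.933 -3.067 -4.404
vertex 0.068 -2.757 -3.984
vertex 1.26 -2.619 -2.845
endloop
endfacet
facet normal -0.504 -0.673 -0.542
outer loop
vertex 0.068 -2.757 -3.984
vertex 0.6 -3.501 -3.555
vertex -0.265 -3.191 -3.135
endloop
endfacet
facet normal -0.384 0.874 0.296
outer loop
vertex 0.068 -2.757 -3.984
vertex -0.265 -3.191 -3.135
vertex 1.26 -2.619 -2.845
endloop
endfacet
facet normal -0.504 -0.673 -0.542
outer loop
vertex -0.265 -3.191 -3.135
vertex 0.6 -3.501 -3.555
vertex 0.267 -3.935 -2.706
endloop
endfacet
facet normal -0.290 0.314 0.904
outer loop
vertex -0.265 -3.191 -3.135
vertex 0.267 -3.935 -2.706
vertex 1.26 -2.619 -2.845
endloop
endfacet
facet normal -0.503 -0.673 -0.542
outer loop
vertex 0.267 -3.935 -2.706
vertex 0.6 -3.501 -3.555
vertex 1.132 -4.244 -3.126
endloop
endfacet
facet normal 0.374 -0.187 0.908
outer loop
vertex 0.267 -3.935 -2.706
vertex 1.132 -4.244 -3.126
vertex 1.26 -2.619 -2.845
endloop
endfacet

endsolid


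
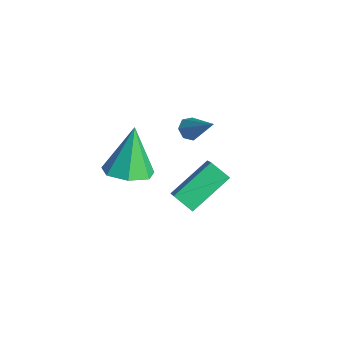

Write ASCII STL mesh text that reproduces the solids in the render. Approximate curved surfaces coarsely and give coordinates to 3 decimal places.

solid 
facet normal -0.712 -0.177 -0.680
outer loop
vertex -1.537 0.058 -1.312
vertex -1.909 0.13 -0.941
vertex -1.69 0.489 -1.264
endloop
endfacet
facet normal 0.787 0.337 -0.516
outer loop
vertex -1.537 0.058 -1.312
vertex -1.69 0.489 -1.264
vertex -0.691 0.43 0.221
endloop
endfacet
facet normal -0.714 -0.175 -0.678
outer loop
vertex -1.69 0.489 -1.264
vertex -1.909 0.13 -0.941
vertex -2.007 0.65 -0.972
endloop
endfacet
facet normal 0.314 0.933 -0.174
outer loop
vertex -1.69 0.489 -1.264
vertex -2.007 0.65 -0.972
vertex -0.691 0.43 0.221
endloop
endfacet
facet normal -0.711 -0.175 -0.681
outer loop
vertex -2.007 0.65 -0.972
vertex -1.909 0.13 -0.941
vertex -2.251 0.42 -0.658
endloop
endfacet
facet normal -0.252 0.864 0.437
outer loop
vertex -2.007 0.65 -0.972
vertex -2.251 0.42 -0.658
vertex -0.691 0.43 0.221
endloop
endfacet
facet normal -0.712 -0.177 -0.680
outer loop
vertex -2.251 0.42 -0.658
vertex -1.909 0.13 -0.941
vertex -2.237 -0.029 -0.556
endloop
endfacet
facet normal -0.484 0.180 0.857
outer loop
vertex -2.251 0.42 -0.658
vertex -2.237 -0.029 -0.556
vertex -0.691 0.43 0.221
endloop
endfacet
facet normal -0.713 -0.175 -0.679
outer loop
vertex -2.237 -0.029 -0.556
vertex -1.909 0.13 -0.941
vertex -1.976 -0.358 -0.745
endloop
endfacet
facet normal -0.207 -0.605 0.769
outer loop
vertex -2.237 -0.029 -0.556
vertex -1.976 -0.358 -0.745
vertex -0.691 0.43 0.221
endloop
endfacet
facet normal -0.712 -0.175 -0.680
outer loop
vertex -1.976 -0.358 -0.745
vertex -1.909 0.13 -0.941
vertex -1.665 -0.319 -1.081
endloop
endfacet
facet normal 0.371 -0.897 0.239
outer loop
vertex -1.976 -0.358 -0.745
vertex -1.665 -0.319 -1.081
vertex -0.691 0.43 0.221
endloop
endfacet
facet normal -0.712 -0.175 -0.680
outer loop
vertex -1.665 -0.319 -1.081
vertex -1.909 0.13 -0.941
vertex -1.537 0.058 -1.312
endloop
endfacet
facet normal 0.812 -0.479 -0.332
outer loop
vertex -1.665 -0.319 -1.081
vertex -1.537 0.058 -1.312
vertex -0.691 0.43 0.221
endloop
endfacet
facet normal -0.694 0.296 -0.656
outer loop
vertex 0.953 -2.373 -1.217
vertex 0.742 -0.699 -0.24
vertex 1.622 -1.979 -1.747
endloop
endfacet
facet normal 0.108 -0.858 -0.502
outer loop
vertex 2.518 -2.361 -0.9
vertex 0.953 -2.373 -1.217
vertex 1.622 -1.979 -1.747
endloop
endfacet
facet normal -0.694 0.296 -0.657
outer loop
vertex 1.622 -1.979 -1.747
vertex 0.742 -0.699 -0.24
vertex 1.411 -0.305 -0.769
endloop
endfacet
facet normal 0.712 0.419 -0.564
outer loop
vertex 1.411 -0.305 -0.769
vertex 2.518 -2.361 -0.9
vertex 1.622 -1.979 -1.747
endloop
endfacet
facet normal -0.712 -0.419 0.564
outer loop
vertex 0.953 -2.373 -1.217
vertex 1.638 -1.081 0.607
vertex 0.742 -0.699 -0.24
endloop
endfacet
facet normal 0.108 -0.858 -0.502
outer loop
vertex 1.849 -2.755 -0.371
vertex 0.953 -2.373 -1.217
vertex 2.518 -2.361 -0.9
endloop
endfacet
facet normal -0.711 -0.419 0.564
outer loop
vertex 1.849 -2.755 -0.371
vertex 1.638 -1.081 0.607
vertex 0.953 -2.373 -1.217
endloop
endfacet
facet normal -0.109 0.858 0.502
outer loop
vertex 0.742 -0.699 -0.24
vertex 1.638 -1.081 0.607
vertex 1.411 -0.305 -0.769
endloop
endfacet
facet normal 0.711 0.419 -0.564
outer loop
vertex 2.307 -0.687 0.077
vertex 2.518 -2.361 -0.9
vertex 1.411 -0.305 -0.769
endloop
endfacet
facet normal -0.108 0.858 0.502
outer loop
vertex 1.411 -0.305 -0.769
vertex 1.638 -1.081 0.607
vertex 2.307 -0.687 0.077
endloop
endfacet
facet normal 0.694 -0.296 0.657
outer loop
vertex 2.307 -0.687 0.077
vertex 1.849 -2.755 -0.371
vertex 2.518 -2.361 -0.9
endloop
endfacet
facet normal 0.694 -0.296 0.656
outer loop
vertex 1.638 -1.081 0.607
vertex 1.849 -2.755 -0.371
vertex 2.307 -0.687 0.077
endloop
endfacet
facet normal 0.283 -0.304 -0.910
outer loop
vertex -1.8 -1.728 -3.104
vertex -2.752 -2.141 -3.262
vertex -2.414 -1.172 -3.481
endloop
endfacet
facet normal 0.513 0.792 0.332
outer loop
vertex -1.8 -1.728 -3.104
vertex -2.414 -1.172 -3.481
vertex -3.368 -1.479 -1.278
endloop
endfacet
facet normal 0.282 -0.304 -0.910
outer loop
vertex -2.414 -1.172 -3.481
vertex -2.752 -2.141 -3.262
vertex -3.283 -1.345 -3.693
endloop
endfacet
facet normal -0.206 0.977 0.047
outer loop
vertex -2.414 -1.172 -3.481
vertex -3.283 -1.345 -3.693
vertex -3.368 -1.479 -1.278
endloop
endfacet
facet normal 0.282 -0.304 -0.910
outer loop
vertex -3.283 -1.345 -3.693
vertex -2.752 -2.141 -3.262
vertex -3.752 -2.118 -3.58
endloop
endfacet
facet normal -0.855 0.519 -0.001
outer loop
vertex -3.283 -1.345 -3.693
vertex -3.752 -2.118 -3.58
vertex -3.368 -1.479 -1.278
endloop
endfacet
facet normal 0.282 -0.304 -0.910
outer loop
vertex -3.752 -2.118 -3.58
vertex -2.752 -2.141 -3.262
vertex -3.468 -2.909 -3.228
endloop
endfacet
facet normal -0.945 -0.239 0.224
outer loop
vertex -3.752 -2.118 -3.58
vertex -3.468 -2.909 -3.228
vertex -3.368 -1.479 -1.278
endloop
endfacet
facet normal 0.283 -0.304 -0.910
outer loop
vertex -3.468 -2.909 -3.228
vertex -2.752 -2.141 -3.262
vertex -2.645 -3.121 -2.901
endloop
endfacet
facet normal -0.407 -0.726 0.554
outer loop
vertex -3.468 -2.909 -3.228
vertex -2.645 -3.121 -2.901
vertex -3.368 -1.479 -1.278
endloop
endfacet
facet normal 0.282 -0.304 -0.910
outer loop
vertex -2.645 -3.121 -2.901
vertex -2.752 -2.141 -3.262
vertex -1.902 -2.596 -2.846
endloop
endfacet
facet normal 0.352 -0.575 0.739
outer loop
vertex -2.645 -3.121 -2.901
vertex -1.902 -2.596 -2.846
vertex -3.368 -1.479 -1.278
endloop
endfacet
facet normal 0.283 -0.304 -0.910
outer loop
vertex -1.902 -2.596 -2.846
vertex -2.752 -2.141 -3.262
vertex -1.8 -1.728 -3.104
endloop
endfacet
facet normal 0.762 0.101 0.640
outer loop
vertex -1.902 -2.596 -2.846
vertex -1.8 -1.728 -3.104
vertex -3.368 -1.479 -1.278
endloop
endfacet

endsolid


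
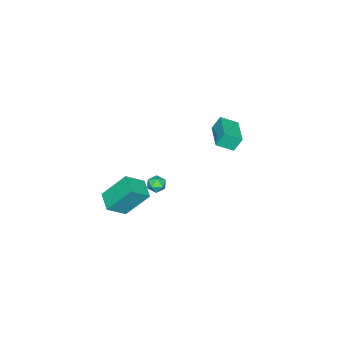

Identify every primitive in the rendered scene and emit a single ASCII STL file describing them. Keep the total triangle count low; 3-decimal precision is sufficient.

solid 
facet normal -0.677 0.423 -0.602
outer loop
vertex 1.961 1.449 -2.114
vertex 2.795 2.377 -2.401
vertex 2.689 0.29 -3.746
endloop
endfacet
facet normal -0.651 -0.725 0.225
outer loop
vertex 3.665 -0.317 -2.879
vertex 1.961 1.449 -2.114
vertex 2.689 0.29 -3.746
endloop
endfacet
facet normal -0.678 0.422 -0.602
outer loop
vertex 2.689 0.29 -3.746
vertex 2.795 2.377 -2.401
vertex 3.523 1.219 -4.033
endloop
endfacet
facet normal 0.342 -0.544 -0.766
outer loop
vertex 3.523 1.219 -4.033
vertex 3.665 -0.317 -2.879
vertex 2.689 0.29 -3.746
endloop
endfacet
facet normal -0.342 0.544 0.766
outer loop
vertex 1.961 1.449 -2.114
vertex 3.771 1.77 -1.534
vertex 2.795 2.377 -2.401
endloop
endfacet
facet normal -0.651 -0.725 0.224
outer loop
vertex 2.937 0.841 -1.247
vertex 1.961 1.449 -2.114
vertex 3.665 -0.317 -2.879
endloop
endfacet
facet normal -0.342 0.544 0.766
outer loop
vertex 2.937 0.841 -1.247
vertex 3.771 1.77 -1.534
vertex 1.961 1.449 -2.114
endloop
endfacet
facet normal 0.651 0.725 -0.225
outer loop
vertex 2.795 2.377 -2.401
vertex 3.771 1.77 -1.534
vertex 3.523 1.219 -4.033
endloop
endfacet
facet normal 0.342 -0.544 -0.766
outer loop
vertex 4.499 0.611 -3.166
vertex 3.665 -0.317 -2.879
vertex 3.523 1.219 -4.033
endloop
endfacet
facet normal 0.651 0.725 -0.224
outer loop
vertex 3.523 1.219 -4.033
vertex 3.771 1.77 -1.534
vertex 4.499 0.611 -3.166
endloop
endfacet
facet normal 0.677 -0.423 0.602
outer loop
vertex 4.499 0.611 -3.166
vertex 2.937 0.841 -1.247
vertex 3.665 -0.317 -2.879
endloop
endfacet
facet normal 0.678 -0.422 0.602
outer loop
vertex 3.771 1.77 -1.534
vertex 2.937 0.841 -1.247
vertex 4.499 0.611 -3.166
endloop
endfacet
facet normal -0.530 0.701 -0.477
outer loop
vertex -5.09 3.324 -1.077
vertex -3.579 4.537 -0.973
vertex -4.737 2.965 -1.998
endloop
endfacet
facet normal -0.779 -0.625 -0.055
outer loop
vertex -4.101 2.123 -1.427
vertex -5.09 3.324 -1.077
vertex -4.737 2.965 -1.998
endloop
endfacet
facet normal -0.531 0.701 -0.476
outer loop
vertex -4.737 2.965 -1.998
vertex -3.579 4.537 -0.973
vertex -3.227 4.178 -1.894
endloop
endfacet
facet normal 0.335 -0.342 -0.878
outer loop
vertex -3.227 4.178 -1.894
vertex -4.101 2.123 -1.427
vertex -4.737 2.965 -1.998
endloop
endfacet
facet normal -0.335 0.342 0.878
outer loop
vertex -5.09 3.324 -1.077
vertex -2.943 3.695 -0.402
vertex -3.579 4.537 -0.973
endloop
endfacet
facet normal -0.778 -0.625 -0.054
outer loop
vertex -4.453 2.482 -0.506
vertex -5.09 3.324 -1.077
vertex -4.101 2.123 -1.427
endloop
endfacet
facet normal -0.335 0.342 0.878
outer loop
vertex -4.453 2.482 -0.506
vertex -2.943 3.695 -0.402
vertex -5.09 3.324 -1.077
endloop
endfacet
facet normal 0.779 0.625 0.054
outer loop
vertex -3.579 4.537 -0.973
vertex -2.943 3.695 -0.402
vertex -3.227 4.178 -1.894
endloop
endfacet
facet normal 0.335 -0.342 -0.878
outer loop
vertex -2.59 3.336 -1.323
vertex -4.101 2.123 -1.427
vertex -3.227 4.178 -1.894
endloop
endfacet
facet normal 0.778 0.626 0.054
outer loop
vertex -3.227 4.178 -1.894
vertex -2.943 3.695 -0.402
vertex -2.59 3.336 -1.323
endloop
endfacet
facet normal 0.530 -0.701 0.476
outer loop
vertex -2.59 3.336 -1.323
vertex -4.453 2.482 -0.506
vertex -4.101 2.123 -1.427
endloop
endfacet
facet normal 0.530 -0.701 0.477
outer loop
vertex -2.943 3.695 -0.402
vertex -4.453 2.482 -0.506
vertex -2.59 3.336 -1.323
endloop
endfacet
facet normal 0.588 0.494 0.641
outer loop
vertex 0.918 1.979 -3.22
vertex 0.797 1.547 -2.776
vertex 1.287 1.47 -3.166
endloop
endfacet
facet normal 0.811 0.585 -0.031
outer loop
vertex 0.918 1.979 -3.22
vertex 1.287 1.47 -3.166
vertex 1.116 1.677 -3.737
endloop
endfacet
facet normal 0.275 0.872 -0.404
outer loop
vertex 0.918 1.979 -3.22
vertex 1.116 1.677 -3.737
vertex 0.52 1.882 -3.7
endloop
endfacet
facet normal -0.280 0.959 0.038
outer loop
vertex 0.918 1.979 -3.22
vertex 0.52 1.882 -3.7
vertex 0.323 1.801 -3.106
endloop
endfacet
facet normal -0.086 0.726 0.683
outer loop
vertex 0.918 1.979 -3.22
vertex 0.323 1.801 -3.106
vertex 0.797 1.547 -2.776
endloop
endfacet
facet normal 0.950 -0.059 -0.306
outer loop
vertex 1.116 1.677 -3.737
vertex 1.287 1.47 -3.166
vertex 1.117 1.059 -3.614
endloop
endfacet
facet normal 0.589 -0.208 0.781
outer loop
vertex 1.287 1.47 -3.166
vertex 0.797 1.547 -2.776
vertex 0.92 0.978 -3.02
endloop
endfacet
facet normal -0.501 0.168 0.849
outer loop
vertex 0.797 1.547 -2.776
vertex 0.323 1.801 -3.106
vertex 0.324 1.183 -2.983
endloop
endfacet
facet normal -0.813 0.549 -0.195
outer loop
vertex 0.323 1.801 -3.106
vertex 0.52 1.882 -3.7
vertex 0.153 1.39 -3.554
endloop
endfacet
facet normal 0.084 0.408 -0.909
outer loop
vertex 0.52 1.882 -3.7
vertex 1.116 1.677 -3.737
vertex 0.643 1.313 -3.944
endloop
endfacet
facet normal 0.280 -0.959 -0.038
outer loop
vertex 0.522 0.881 -3.5
vertex 1.117 1.059 -3.614
vertex 0.92 0.978 -3.02
endloop
endfacet
facet normal -0.275 -0.872 0.404
outer loop
vertex 0.522 0.881 -3.5
vertex 0.92 0.978 -3.02
vertex 0.324 1.183 -2.983
endloop
endfacet
facet normal -0.811 -0.585 0.031
outer loop
vertex 0.522 0.881 -3.5
vertex 0.324 1.183 -2.983
vertex 0.153 1.39 -3.554
endloop
endfacet
facet normal -0.588 -0.494 -0.641
outer loop
vertex 0.522 0.881 -3.5
vertex 0.153 1.39 -3.554
vertex 0.643 1.313 -3.944
endloop
endfacet
facet normal 0.086 -0.726 -0.683
outer loop
vertex 0.522 0.881 -3.5
vertex 0.643 1.313 -3.944
vertex 1.117 1.059 -3.614
endloop
endfacet
facet normal 0.813 -0.549 0.195
outer loop
vertex 0.92 0.978 -3.02
vertex 1.117 1.059 -3.614
vertex 1.287 1.47 -3.166
endloop
endfacet
facet normal -0.084 -0.408 0.909
outer loop
vertex 0.324 1.183 -2.983
vertex 0.92 0.978 -3.02
vertex 0.797 1.547 -2.776
endloop
endfacet
facet normal -0.950 0.059 0.306
outer loop
vertex 0.153 1.39 -3.554
vertex 0.324 1.183 -2.983
vertex 0.323 1.801 -3.106
endloop
endfacet
facet normal -0.589 0.208 -0.781
outer loop
vertex 0.643 1.313 -3.944
vertex 0.153 1.39 -3.554
vertex 0.52 1.882 -3.7
endloop
endfacet
facet normal 0.501 -0.168 -0.849
outer loop
vertex 1.117 1.059 -3.614
vertex 0.643 1.313 -3.944
vertex 1.116 1.677 -3.737
endloop
endfacet

endsolid


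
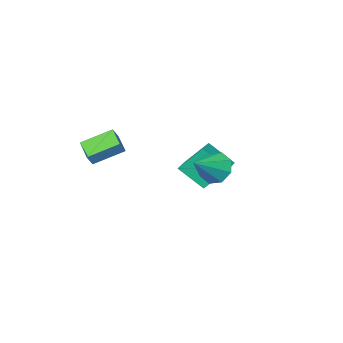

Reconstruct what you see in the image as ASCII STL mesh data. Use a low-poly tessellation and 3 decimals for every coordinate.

solid 
facet normal -0.822 -0.235 -0.519
outer loop
vertex 0.985 2.818 -1.524
vertex 0.373 3.397 -0.817
vertex 0.901 3.623 -1.755
endloop
endfacet
facet normal 0.874 -0.048 -0.484
outer loop
vertex 0.985 2.818 -1.524
vertex 0.901 3.623 -1.755
vertex 2.007 3.863 0.217
endloop
endfacet
facet normal -0.822 -0.234 -0.519
outer loop
vertex 0.901 3.623 -1.755
vertex 0.373 3.397 -0.817
vertex 0.508 4.296 -1.436
endloop
endfacet
facet normal 0.665 0.599 -0.446
outer loop
vertex 0.901 3.623 -1.755
vertex 0.508 4.296 -1.436
vertex 2.007 3.863 0.217
endloop
endfacet
facet normal -0.821 -0.235 -0.520
outer loop
vertex 0.508 4.296 -1.436
vertex 0.373 3.397 -0.817
vertex 0.035 4.442 -0.755
endloop
endfacet
facet normal 0.285 0.958 -0.007
outer loop
vertex 0.508 4.296 -1.436
vertex 0.035 4.442 -0.755
vertex 2.007 3.863 0.217
endloop
endfacet
facet normal -0.821 -0.235 -0.520
outer loop
vertex 0.035 4.442 -0.755
vertex 0.373 3.397 -0.817
vertex -0.24 3.975 -0.11
endloop
endfacet
facet normal -0.043 0.818 0.574
outer loop
vertex 0.035 4.442 -0.755
vertex -0.24 3.975 -0.11
vertex 2.007 3.863 0.217
endloop
endfacet
facet normal -0.821 -0.234 -0.520
outer loop
vertex -0.24 3.975 -0.11
vertex 0.373 3.397 -0.817
vertex -0.156 3.17 0.12
endloop
endfacet
facet normal -0.126 0.260 0.957
outer loop
vertex -0.24 3.975 -0.11
vertex -0.156 3.17 0.12
vertex 2.007 3.863 0.217
endloop
endfacet
facet normal -0.821 -0.235 -0.520
outer loop
vertex -0.156 3.17 0.12
vertex 0.373 3.397 -0.817
vertex 0.238 2.498 -0.198
endloop
endfacet
facet normal 0.083 -0.386 0.919
outer loop
vertex -0.156 3.17 0.12
vertex 0.238 2.498 -0.198
vertex 2.007 3.863 0.217
endloop
endfacet
facet normal -0.822 -0.234 -0.519
outer loop
vertex 0.238 2.498 -0.198
vertex 0.373 3.397 -0.817
vertex 0.71 2.352 -0.879
endloop
endfacet
facet normal 0.462 -0.745 0.480
outer loop
vertex 0.238 2.498 -0.198
vertex 0.71 2.352 -0.879
vertex 2.007 3.863 0.217
endloop
endfacet
facet normal -0.822 -0.234 -0.520
outer loop
vertex 0.71 2.352 -0.879
vertex 0.373 3.397 -0.817
vertex 0.985 2.818 -1.524
endloop
endfacet
facet normal 0.790 -0.605 -0.100
outer loop
vertex 0.71 2.352 -0.879
vertex 0.985 2.818 -1.524
vertex 2.007 3.863 0.217
endloop
endfacet
facet normal -0.504 -0.146 -0.851
outer loop
vertex 2.191 -4.084 -1.274
vertex 2.514 -2.654 -1.71
vertex 3.908 -4.747 -2.177
endloop
endfacet
facet normal -0.211 -0.935 0.285
outer loop
vertex 4.326 -4.626 -1.47
vertex 2.191 -4.084 -1.274
vertex 3.908 -4.747 -2.177
endloop
endfacet
facet normal -0.504 -0.145 -0.852
outer loop
vertex 3.908 -4.747 -2.177
vertex 2.514 -2.654 -1.71
vertex 4.231 -3.317 -2.612
endloop
endfacet
facet normal 0.838 -0.323 -0.440
outer loop
vertex 4.231 -3.317 -2.612
vertex 4.326 -4.626 -1.47
vertex 3.908 -4.747 -2.177
endloop
endfacet
facet normal -0.838 0.323 0.440
outer loop
vertex 2.191 -4.084 -1.274
vertex 2.932 -2.533 -1.003
vertex 2.514 -2.654 -1.71
endloop
endfacet
facet normal -0.211 -0.935 0.285
outer loop
vertex 2.609 -3.963 -0.568
vertex 2.191 -4.084 -1.274
vertex 4.326 -4.626 -1.47
endloop
endfacet
facet normal -0.838 0.323 0.441
outer loop
vertex 2.609 -3.963 -0.568
vertex 2.932 -2.533 -1.003
vertex 2.191 -4.084 -1.274
endloop
endfacet
facet normal 0.211 0.935 -0.285
outer loop
vertex 2.514 -2.654 -1.71
vertex 2.932 -2.533 -1.003
vertex 4.231 -3.317 -2.612
endloop
endfacet
facet normal 0.838 -0.323 -0.440
outer loop
vertex 4.649 -3.196 -1.906
vertex 4.326 -4.626 -1.47
vertex 4.231 -3.317 -2.612
endloop
endfacet
facet normal 0.211 0.935 -0.285
outer loop
vertex 4.231 -3.317 -2.612
vertex 2.932 -2.533 -1.003
vertex 4.649 -3.196 -1.906
endloop
endfacet
facet normal 0.504 0.146 0.852
outer loop
vertex 4.649 -3.196 -1.906
vertex 2.609 -3.963 -0.568
vertex 4.326 -4.626 -1.47
endloop
endfacet
facet normal 0.504 0.145 0.851
outer loop
vertex 2.932 -2.533 -1.003
vertex 2.609 -3.963 -0.568
vertex 4.649 -3.196 -1.906
endloop
endfacet
facet normal -0.725 -0.677 -0.125
outer loop
vertex -1.147 -2.498 -3.541
vertex -2.241 -1.634 -1.866
vertex -2.098 -1.246 -4.809
endloop
endfacet
facet normal 0.503 -0.396 -0.768
outer loop
vertex -1.199 -0.406 -4.654
vertex -1.147 -2.498 -3.541
vertex -2.098 -1.246 -4.809
endloop
endfacet
facet normal -0.725 -0.677 -0.125
outer loop
vertex -2.098 -1.246 -4.809
vertex -2.241 -1.634 -1.866
vertex -3.193 -0.381 -3.133
endloop
endfacet
facet normal -0.471 0.620 -0.628
outer loop
vertex -3.193 -0.381 -3.133
vertex -1.199 -0.406 -4.654
vertex -2.098 -1.246 -4.809
endloop
endfacet
facet normal 0.471 -0.620 0.627
outer loop
vertex -1.147 -2.498 -3.541
vertex -1.342 -0.794 -1.711
vertex -2.241 -1.634 -1.866
endloop
endfacet
facet normal 0.501 -0.397 -0.769
outer loop
vertex -0.247 -1.659 -3.387
vertex -1.147 -2.498 -3.541
vertex -1.199 -0.406 -4.654
endloop
endfacet
facet normal 0.471 -0.620 0.628
outer loop
vertex -0.247 -1.659 -3.387
vertex -1.342 -0.794 -1.711
vertex -1.147 -2.498 -3.541
endloop
endfacet
facet normal -0.502 0.396 0.769
outer loop
vertex -2.241 -1.634 -1.866
vertex -1.342 -0.794 -1.711
vertex -3.193 -0.381 -3.133
endloop
endfacet
facet normal -0.471 0.620 -0.627
outer loop
vertex -2.293 0.458 -2.979
vertex -1.199 -0.406 -4.654
vertex -3.193 -0.381 -3.133
endloop
endfacet
facet normal -0.502 0.397 0.768
outer loop
vertex -3.193 -0.381 -3.133
vertex -1.342 -0.794 -1.711
vertex -2.293 0.458 -2.979
endloop
endfacet
facet normal 0.725 0.677 0.125
outer loop
vertex -2.293 0.458 -2.979
vertex -0.247 -1.659 -3.387
vertex -1.199 -0.406 -4.654
endloop
endfacet
facet normal 0.725 0.677 0.124
outer loop
vertex -1.342 -0.794 -1.711
vertex -0.247 -1.659 -3.387
vertex -2.293 0.458 -2.979
endloop
endfacet

endsolid
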